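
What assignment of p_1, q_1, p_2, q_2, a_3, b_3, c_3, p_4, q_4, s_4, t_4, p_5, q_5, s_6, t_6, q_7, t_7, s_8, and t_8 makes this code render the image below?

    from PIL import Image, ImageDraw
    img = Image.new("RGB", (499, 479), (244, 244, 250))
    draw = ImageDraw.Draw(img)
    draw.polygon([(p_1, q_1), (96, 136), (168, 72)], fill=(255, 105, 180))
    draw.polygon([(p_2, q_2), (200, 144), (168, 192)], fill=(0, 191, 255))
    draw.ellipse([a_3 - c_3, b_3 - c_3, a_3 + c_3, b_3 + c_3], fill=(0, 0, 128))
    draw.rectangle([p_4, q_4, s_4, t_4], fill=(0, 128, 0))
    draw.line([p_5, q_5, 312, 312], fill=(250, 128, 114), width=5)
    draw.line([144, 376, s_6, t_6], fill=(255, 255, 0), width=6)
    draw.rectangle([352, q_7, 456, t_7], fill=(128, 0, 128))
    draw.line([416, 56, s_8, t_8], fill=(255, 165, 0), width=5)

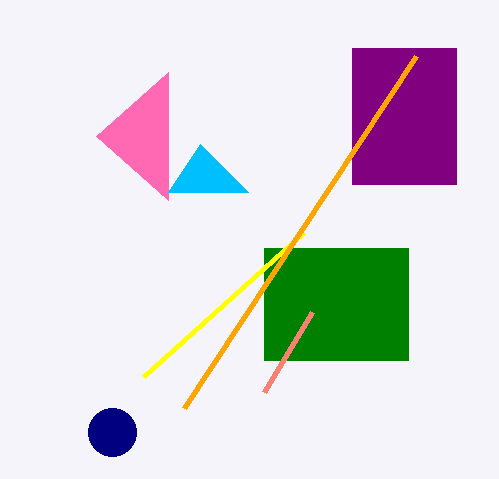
p_1 = 168
q_1 = 200
p_2 = 248
q_2 = 192
a_3 = 112
b_3 = 432
c_3 = 24
p_4 = 264
q_4 = 248
s_4 = 408
t_4 = 360
p_5 = 264
q_5 = 392
s_6 = 304
t_6 = 232
q_7 = 48
t_7 = 184
s_8 = 184
t_8 = 408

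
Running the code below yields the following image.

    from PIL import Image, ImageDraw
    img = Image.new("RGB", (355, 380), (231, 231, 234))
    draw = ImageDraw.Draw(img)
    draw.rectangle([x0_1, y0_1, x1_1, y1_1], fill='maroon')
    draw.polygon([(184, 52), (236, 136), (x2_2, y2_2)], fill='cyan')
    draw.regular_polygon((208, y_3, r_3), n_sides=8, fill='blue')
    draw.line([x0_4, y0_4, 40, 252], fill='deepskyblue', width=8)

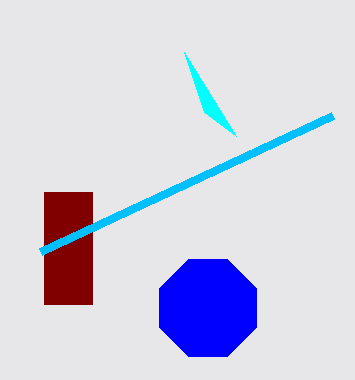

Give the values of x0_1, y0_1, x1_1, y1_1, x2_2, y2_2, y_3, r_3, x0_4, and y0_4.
x0_1 = 44, y0_1 = 192, x1_1 = 92, y1_1 = 304, x2_2 = 204, y2_2 = 112, y_3 = 308, r_3 = 52, x0_4 = 332, y0_4 = 116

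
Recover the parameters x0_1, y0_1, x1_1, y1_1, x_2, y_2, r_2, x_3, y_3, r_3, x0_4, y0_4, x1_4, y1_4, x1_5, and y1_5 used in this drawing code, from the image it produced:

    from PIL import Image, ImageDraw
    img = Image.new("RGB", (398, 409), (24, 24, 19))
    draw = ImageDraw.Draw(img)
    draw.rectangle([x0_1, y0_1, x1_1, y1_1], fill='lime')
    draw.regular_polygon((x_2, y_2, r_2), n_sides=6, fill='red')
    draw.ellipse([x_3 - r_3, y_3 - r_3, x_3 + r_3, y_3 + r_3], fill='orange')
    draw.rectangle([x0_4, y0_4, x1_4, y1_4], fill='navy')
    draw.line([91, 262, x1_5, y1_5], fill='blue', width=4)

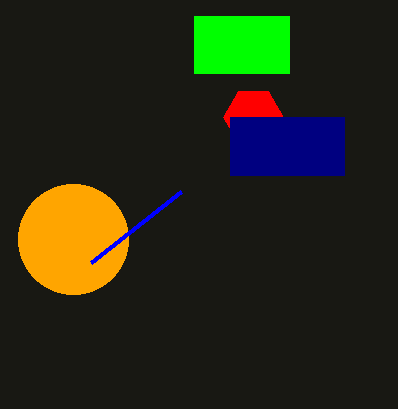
x0_1 = 194, y0_1 = 16, x1_1 = 289, y1_1 = 73, x_2 = 253, y_2 = 117, r_2 = 30, x_3 = 73, y_3 = 239, r_3 = 55, x0_4 = 230, y0_4 = 117, x1_4 = 344, y1_4 = 175, x1_5 = 181, y1_5 = 191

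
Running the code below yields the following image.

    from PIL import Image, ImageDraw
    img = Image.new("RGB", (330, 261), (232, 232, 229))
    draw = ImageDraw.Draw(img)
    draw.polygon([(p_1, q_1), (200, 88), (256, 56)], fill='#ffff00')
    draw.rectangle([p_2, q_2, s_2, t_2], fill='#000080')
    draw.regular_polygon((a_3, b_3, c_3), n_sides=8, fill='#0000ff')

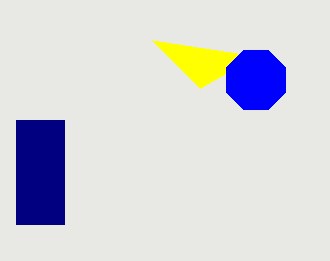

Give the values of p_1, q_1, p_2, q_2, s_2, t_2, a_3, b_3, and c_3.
p_1 = 152, q_1 = 40, p_2 = 16, q_2 = 120, s_2 = 64, t_2 = 224, a_3 = 256, b_3 = 80, c_3 = 32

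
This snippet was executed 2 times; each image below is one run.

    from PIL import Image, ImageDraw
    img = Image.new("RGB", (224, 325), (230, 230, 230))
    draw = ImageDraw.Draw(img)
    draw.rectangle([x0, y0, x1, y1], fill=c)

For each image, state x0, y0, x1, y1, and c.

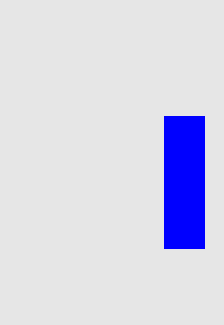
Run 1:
x0 = 164
y0 = 116
x1 = 204
y1 = 248
c = 'blue'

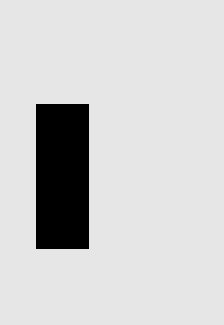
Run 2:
x0 = 36
y0 = 104
x1 = 88
y1 = 248
c = 'black'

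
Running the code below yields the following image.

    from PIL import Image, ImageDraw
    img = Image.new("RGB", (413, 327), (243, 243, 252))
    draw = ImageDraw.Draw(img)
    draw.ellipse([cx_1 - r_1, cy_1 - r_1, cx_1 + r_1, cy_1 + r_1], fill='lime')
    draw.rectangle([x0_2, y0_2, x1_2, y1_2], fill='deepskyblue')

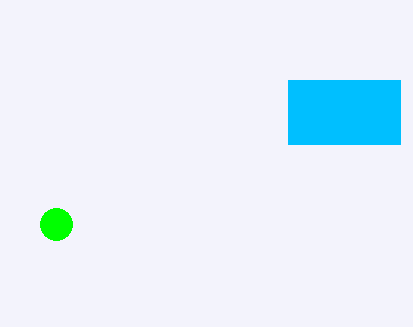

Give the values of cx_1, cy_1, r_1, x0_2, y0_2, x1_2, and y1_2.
cx_1 = 56, cy_1 = 224, r_1 = 16, x0_2 = 288, y0_2 = 80, x1_2 = 400, y1_2 = 144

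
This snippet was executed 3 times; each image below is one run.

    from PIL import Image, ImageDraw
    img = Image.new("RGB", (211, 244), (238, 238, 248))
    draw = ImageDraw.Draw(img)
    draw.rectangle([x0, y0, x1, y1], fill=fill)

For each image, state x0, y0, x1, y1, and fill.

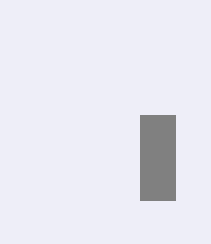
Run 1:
x0 = 140; y0 = 115; x1 = 175; y1 = 200; fill = 'gray'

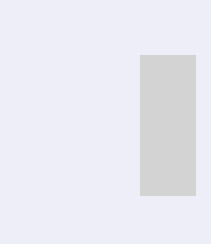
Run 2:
x0 = 140, y0 = 55, x1 = 195, y1 = 195, fill = 'lightgray'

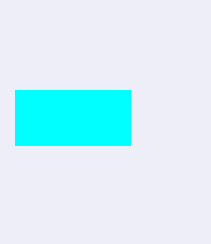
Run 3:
x0 = 15; y0 = 90; x1 = 130; y1 = 145; fill = 'cyan'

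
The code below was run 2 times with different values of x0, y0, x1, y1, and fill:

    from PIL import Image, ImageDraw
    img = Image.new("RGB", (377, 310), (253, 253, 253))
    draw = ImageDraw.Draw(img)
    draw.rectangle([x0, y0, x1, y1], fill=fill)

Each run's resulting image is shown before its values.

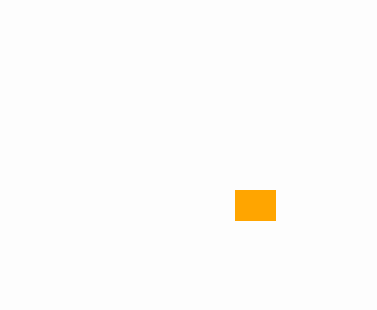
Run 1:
x0 = 235; y0 = 190; x1 = 275; y1 = 220; fill = 'orange'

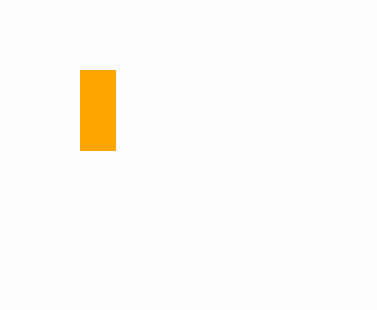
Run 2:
x0 = 80, y0 = 70, x1 = 115, y1 = 150, fill = 'orange'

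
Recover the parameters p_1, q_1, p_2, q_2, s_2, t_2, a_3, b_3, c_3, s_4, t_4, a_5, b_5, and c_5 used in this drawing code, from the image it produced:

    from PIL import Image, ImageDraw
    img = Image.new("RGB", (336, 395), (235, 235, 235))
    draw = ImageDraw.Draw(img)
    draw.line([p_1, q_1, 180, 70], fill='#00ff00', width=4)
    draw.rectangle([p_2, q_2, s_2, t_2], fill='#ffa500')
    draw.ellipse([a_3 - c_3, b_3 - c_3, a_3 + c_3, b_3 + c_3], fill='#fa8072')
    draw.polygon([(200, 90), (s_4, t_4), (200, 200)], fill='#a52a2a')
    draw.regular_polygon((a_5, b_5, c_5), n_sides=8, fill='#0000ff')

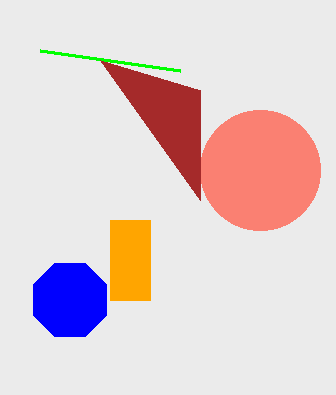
p_1 = 40; q_1 = 50; p_2 = 110; q_2 = 220; s_2 = 150; t_2 = 300; a_3 = 260; b_3 = 170; c_3 = 60; s_4 = 100; t_4 = 60; a_5 = 70; b_5 = 300; c_5 = 40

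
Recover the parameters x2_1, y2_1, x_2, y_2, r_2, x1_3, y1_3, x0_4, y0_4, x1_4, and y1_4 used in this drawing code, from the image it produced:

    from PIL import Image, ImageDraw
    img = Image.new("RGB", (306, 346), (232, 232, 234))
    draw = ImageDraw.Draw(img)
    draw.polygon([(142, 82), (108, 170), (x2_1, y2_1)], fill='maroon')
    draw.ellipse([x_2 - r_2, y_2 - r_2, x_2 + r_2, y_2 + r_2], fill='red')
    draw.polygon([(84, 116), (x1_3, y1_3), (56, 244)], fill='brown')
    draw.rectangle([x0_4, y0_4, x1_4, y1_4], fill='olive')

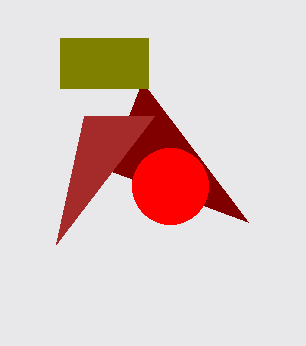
x2_1 = 248, y2_1 = 222, x_2 = 170, y_2 = 186, r_2 = 38, x1_3 = 154, y1_3 = 116, x0_4 = 60, y0_4 = 38, x1_4 = 148, y1_4 = 88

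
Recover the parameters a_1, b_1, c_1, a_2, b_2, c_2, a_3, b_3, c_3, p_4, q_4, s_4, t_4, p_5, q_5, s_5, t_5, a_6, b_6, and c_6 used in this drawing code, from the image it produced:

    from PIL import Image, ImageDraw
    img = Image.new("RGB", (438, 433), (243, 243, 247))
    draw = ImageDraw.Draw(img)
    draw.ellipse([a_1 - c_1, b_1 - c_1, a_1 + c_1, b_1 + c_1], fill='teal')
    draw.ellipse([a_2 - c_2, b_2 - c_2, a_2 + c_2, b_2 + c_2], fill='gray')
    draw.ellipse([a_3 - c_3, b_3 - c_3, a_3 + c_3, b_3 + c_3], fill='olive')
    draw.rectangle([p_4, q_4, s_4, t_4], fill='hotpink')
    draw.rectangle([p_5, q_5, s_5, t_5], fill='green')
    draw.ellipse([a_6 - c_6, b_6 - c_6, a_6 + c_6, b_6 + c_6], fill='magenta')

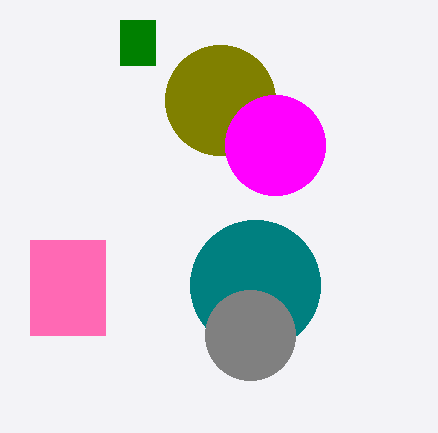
a_1 = 255, b_1 = 285, c_1 = 65, a_2 = 250, b_2 = 335, c_2 = 45, a_3 = 220, b_3 = 100, c_3 = 55, p_4 = 30, q_4 = 240, s_4 = 105, t_4 = 335, p_5 = 120, q_5 = 20, s_5 = 155, t_5 = 65, a_6 = 275, b_6 = 145, c_6 = 50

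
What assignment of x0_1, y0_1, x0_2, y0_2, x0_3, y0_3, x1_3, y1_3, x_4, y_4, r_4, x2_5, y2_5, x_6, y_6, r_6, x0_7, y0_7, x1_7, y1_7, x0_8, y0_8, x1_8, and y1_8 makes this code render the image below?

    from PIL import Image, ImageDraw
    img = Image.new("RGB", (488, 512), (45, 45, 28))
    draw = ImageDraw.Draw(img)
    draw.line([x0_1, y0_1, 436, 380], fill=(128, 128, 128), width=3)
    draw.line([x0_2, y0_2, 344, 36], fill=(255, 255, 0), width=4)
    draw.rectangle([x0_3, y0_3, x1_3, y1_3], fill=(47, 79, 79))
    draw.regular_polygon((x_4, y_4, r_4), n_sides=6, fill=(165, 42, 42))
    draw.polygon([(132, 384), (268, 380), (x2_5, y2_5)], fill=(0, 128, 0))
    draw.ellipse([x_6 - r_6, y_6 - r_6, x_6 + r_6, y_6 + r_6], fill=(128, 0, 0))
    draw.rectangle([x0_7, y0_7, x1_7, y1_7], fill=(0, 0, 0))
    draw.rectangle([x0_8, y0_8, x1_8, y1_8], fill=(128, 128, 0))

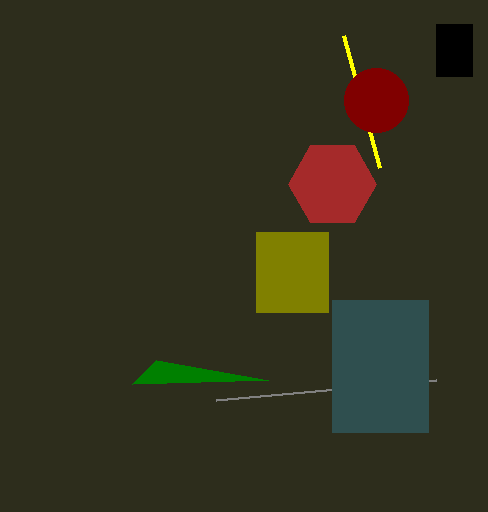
x0_1 = 216
y0_1 = 400
x0_2 = 380
y0_2 = 168
x0_3 = 332
y0_3 = 300
x1_3 = 428
y1_3 = 432
x_4 = 332
y_4 = 184
r_4 = 44
x2_5 = 156
y2_5 = 360
x_6 = 376
y_6 = 100
r_6 = 32
x0_7 = 436
y0_7 = 24
x1_7 = 472
y1_7 = 76
x0_8 = 256
y0_8 = 232
x1_8 = 328
y1_8 = 312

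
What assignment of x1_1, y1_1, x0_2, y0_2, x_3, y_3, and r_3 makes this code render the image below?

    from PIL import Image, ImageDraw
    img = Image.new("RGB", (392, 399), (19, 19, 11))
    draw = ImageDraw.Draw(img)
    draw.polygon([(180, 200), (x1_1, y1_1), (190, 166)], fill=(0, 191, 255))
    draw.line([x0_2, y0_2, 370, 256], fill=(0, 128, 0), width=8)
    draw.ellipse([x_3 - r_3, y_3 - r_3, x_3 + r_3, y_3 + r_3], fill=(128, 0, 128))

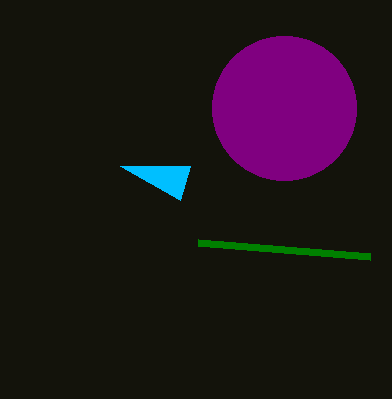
x1_1 = 120, y1_1 = 166, x0_2 = 198, y0_2 = 242, x_3 = 284, y_3 = 108, r_3 = 72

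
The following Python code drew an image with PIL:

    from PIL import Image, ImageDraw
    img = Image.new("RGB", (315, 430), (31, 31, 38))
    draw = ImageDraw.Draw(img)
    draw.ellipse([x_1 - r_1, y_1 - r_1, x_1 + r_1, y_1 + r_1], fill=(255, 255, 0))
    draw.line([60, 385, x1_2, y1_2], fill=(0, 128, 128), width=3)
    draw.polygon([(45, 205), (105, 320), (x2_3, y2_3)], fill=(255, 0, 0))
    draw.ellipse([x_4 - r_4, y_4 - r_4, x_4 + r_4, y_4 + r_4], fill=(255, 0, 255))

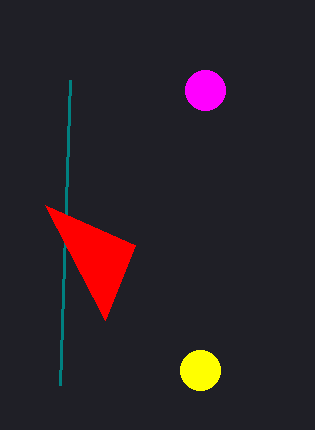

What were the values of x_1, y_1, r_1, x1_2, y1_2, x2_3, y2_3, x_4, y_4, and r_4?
x_1 = 200
y_1 = 370
r_1 = 20
x1_2 = 70
y1_2 = 80
x2_3 = 135
y2_3 = 245
x_4 = 205
y_4 = 90
r_4 = 20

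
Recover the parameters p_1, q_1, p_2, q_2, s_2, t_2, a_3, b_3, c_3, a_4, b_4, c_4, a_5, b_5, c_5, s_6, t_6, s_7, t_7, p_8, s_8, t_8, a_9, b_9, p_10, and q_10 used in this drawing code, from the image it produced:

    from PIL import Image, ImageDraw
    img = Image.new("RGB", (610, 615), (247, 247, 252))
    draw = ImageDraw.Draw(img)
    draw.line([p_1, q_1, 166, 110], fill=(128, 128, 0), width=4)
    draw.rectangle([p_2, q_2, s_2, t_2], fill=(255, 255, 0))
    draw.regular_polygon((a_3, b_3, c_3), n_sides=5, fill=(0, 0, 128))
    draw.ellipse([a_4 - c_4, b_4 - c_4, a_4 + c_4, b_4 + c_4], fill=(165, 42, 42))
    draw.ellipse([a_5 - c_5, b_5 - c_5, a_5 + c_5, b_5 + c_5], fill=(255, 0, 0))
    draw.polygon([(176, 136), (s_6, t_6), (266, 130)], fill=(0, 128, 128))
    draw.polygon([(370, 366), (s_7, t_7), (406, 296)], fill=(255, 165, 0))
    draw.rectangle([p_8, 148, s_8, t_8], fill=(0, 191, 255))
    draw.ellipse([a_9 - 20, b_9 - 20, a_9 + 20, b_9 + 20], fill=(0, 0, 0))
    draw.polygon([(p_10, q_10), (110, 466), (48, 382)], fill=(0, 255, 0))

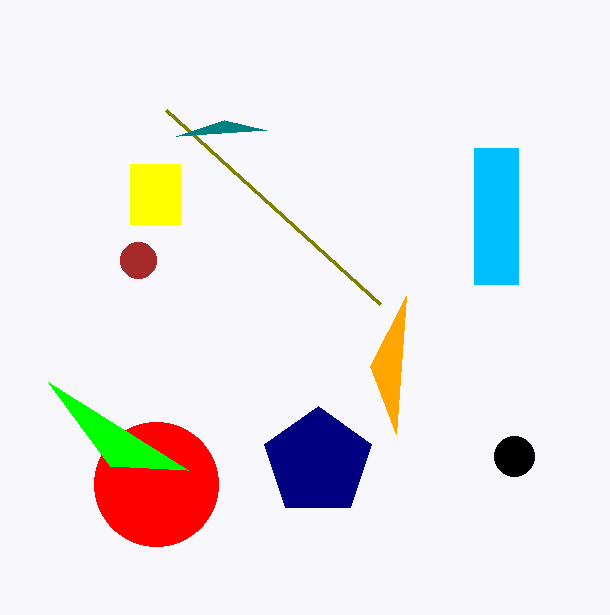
p_1 = 380; q_1 = 304; p_2 = 130; q_2 = 164; s_2 = 180; t_2 = 224; a_3 = 318; b_3 = 462; c_3 = 56; a_4 = 138; b_4 = 260; c_4 = 18; a_5 = 156; b_5 = 484; c_5 = 62; s_6 = 224; t_6 = 120; s_7 = 396; t_7 = 434; p_8 = 474; s_8 = 518; t_8 = 284; a_9 = 514; b_9 = 456; p_10 = 188; q_10 = 470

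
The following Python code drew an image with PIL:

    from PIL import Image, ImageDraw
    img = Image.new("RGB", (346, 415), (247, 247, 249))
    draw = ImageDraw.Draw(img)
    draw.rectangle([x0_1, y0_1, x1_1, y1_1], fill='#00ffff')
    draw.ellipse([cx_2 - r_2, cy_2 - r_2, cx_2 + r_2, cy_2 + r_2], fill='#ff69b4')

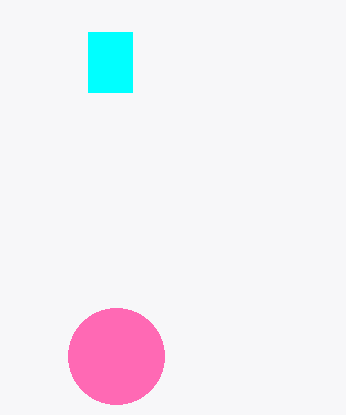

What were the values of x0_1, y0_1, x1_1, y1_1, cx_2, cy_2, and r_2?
x0_1 = 88; y0_1 = 32; x1_1 = 132; y1_1 = 92; cx_2 = 116; cy_2 = 356; r_2 = 48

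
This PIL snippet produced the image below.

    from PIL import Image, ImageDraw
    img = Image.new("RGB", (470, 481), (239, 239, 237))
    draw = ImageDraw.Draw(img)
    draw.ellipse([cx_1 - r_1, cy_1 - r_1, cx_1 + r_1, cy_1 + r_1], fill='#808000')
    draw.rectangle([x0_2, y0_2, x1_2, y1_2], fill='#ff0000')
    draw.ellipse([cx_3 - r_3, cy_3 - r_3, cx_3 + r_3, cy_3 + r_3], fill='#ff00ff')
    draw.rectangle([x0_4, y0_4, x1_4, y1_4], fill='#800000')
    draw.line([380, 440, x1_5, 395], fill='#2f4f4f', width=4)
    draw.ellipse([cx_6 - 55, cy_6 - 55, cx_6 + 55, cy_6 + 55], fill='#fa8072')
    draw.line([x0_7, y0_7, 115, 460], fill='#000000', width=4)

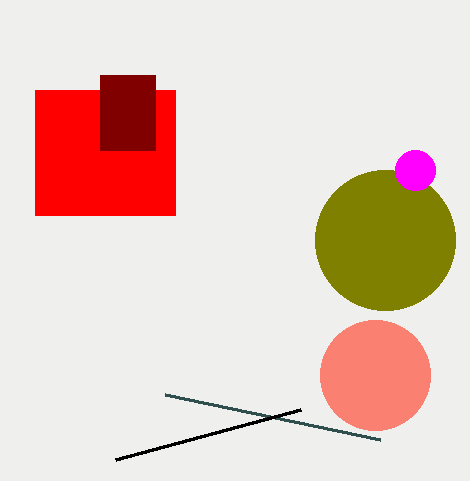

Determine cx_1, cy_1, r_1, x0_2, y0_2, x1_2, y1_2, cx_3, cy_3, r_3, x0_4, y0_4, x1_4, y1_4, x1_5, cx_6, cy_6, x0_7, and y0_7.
cx_1 = 385, cy_1 = 240, r_1 = 70, x0_2 = 35, y0_2 = 90, x1_2 = 175, y1_2 = 215, cx_3 = 415, cy_3 = 170, r_3 = 20, x0_4 = 100, y0_4 = 75, x1_4 = 155, y1_4 = 150, x1_5 = 165, cx_6 = 375, cy_6 = 375, x0_7 = 300, y0_7 = 410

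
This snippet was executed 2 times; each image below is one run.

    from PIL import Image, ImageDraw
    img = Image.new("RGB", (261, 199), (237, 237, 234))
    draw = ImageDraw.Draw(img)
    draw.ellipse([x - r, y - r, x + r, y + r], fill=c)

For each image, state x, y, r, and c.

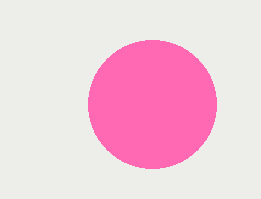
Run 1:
x = 152, y = 104, r = 64, c = 'hotpink'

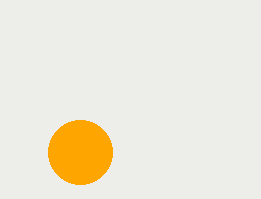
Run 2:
x = 80, y = 152, r = 32, c = 'orange'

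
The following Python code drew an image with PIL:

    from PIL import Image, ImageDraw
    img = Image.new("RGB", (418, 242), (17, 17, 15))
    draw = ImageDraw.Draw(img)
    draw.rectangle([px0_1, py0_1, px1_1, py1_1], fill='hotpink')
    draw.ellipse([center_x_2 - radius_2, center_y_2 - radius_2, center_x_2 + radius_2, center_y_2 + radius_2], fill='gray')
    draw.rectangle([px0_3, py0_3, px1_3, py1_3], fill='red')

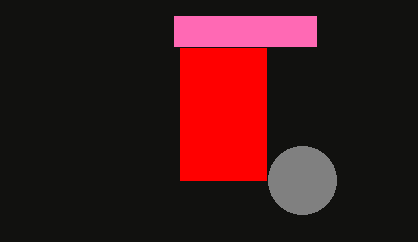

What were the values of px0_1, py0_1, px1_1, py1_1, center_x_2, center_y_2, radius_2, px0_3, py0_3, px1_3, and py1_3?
px0_1 = 174, py0_1 = 16, px1_1 = 316, py1_1 = 46, center_x_2 = 302, center_y_2 = 180, radius_2 = 34, px0_3 = 180, py0_3 = 48, px1_3 = 266, py1_3 = 180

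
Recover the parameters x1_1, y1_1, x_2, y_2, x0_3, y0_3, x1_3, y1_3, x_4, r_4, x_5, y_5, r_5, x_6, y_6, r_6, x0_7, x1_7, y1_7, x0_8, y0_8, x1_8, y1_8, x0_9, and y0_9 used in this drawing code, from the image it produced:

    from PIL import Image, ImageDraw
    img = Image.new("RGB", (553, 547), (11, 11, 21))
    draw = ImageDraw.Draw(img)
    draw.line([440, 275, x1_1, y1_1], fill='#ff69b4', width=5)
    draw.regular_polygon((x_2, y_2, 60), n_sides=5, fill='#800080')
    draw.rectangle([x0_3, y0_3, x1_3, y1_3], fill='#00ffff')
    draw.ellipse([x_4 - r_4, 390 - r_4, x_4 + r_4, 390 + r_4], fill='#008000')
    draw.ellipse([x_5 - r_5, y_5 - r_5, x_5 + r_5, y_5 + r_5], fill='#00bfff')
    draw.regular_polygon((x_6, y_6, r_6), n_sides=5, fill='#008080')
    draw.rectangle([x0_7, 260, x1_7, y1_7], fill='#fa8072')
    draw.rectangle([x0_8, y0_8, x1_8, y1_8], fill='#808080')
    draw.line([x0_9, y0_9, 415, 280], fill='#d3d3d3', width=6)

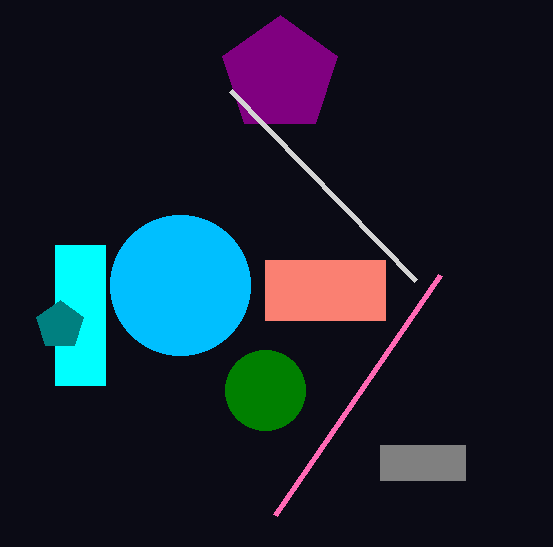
x1_1 = 275
y1_1 = 515
x_2 = 280
y_2 = 75
x0_3 = 55
y0_3 = 245
x1_3 = 105
y1_3 = 385
x_4 = 265
r_4 = 40
x_5 = 180
y_5 = 285
r_5 = 70
x_6 = 60
y_6 = 325
r_6 = 25
x0_7 = 265
x1_7 = 385
y1_7 = 320
x0_8 = 380
y0_8 = 445
x1_8 = 465
y1_8 = 480
x0_9 = 230
y0_9 = 90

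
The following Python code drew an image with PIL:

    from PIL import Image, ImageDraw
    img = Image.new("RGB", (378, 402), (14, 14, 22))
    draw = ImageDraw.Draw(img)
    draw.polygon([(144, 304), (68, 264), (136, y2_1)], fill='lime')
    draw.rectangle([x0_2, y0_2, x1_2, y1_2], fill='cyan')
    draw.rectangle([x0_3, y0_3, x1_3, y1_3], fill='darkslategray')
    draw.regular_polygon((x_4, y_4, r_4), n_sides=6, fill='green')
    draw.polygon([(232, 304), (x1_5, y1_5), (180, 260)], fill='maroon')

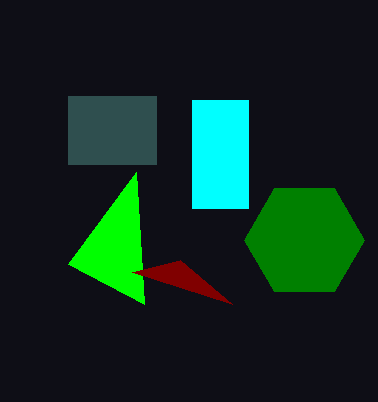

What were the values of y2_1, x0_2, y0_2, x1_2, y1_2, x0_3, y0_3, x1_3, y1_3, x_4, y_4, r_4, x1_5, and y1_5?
y2_1 = 172
x0_2 = 192
y0_2 = 100
x1_2 = 248
y1_2 = 208
x0_3 = 68
y0_3 = 96
x1_3 = 156
y1_3 = 164
x_4 = 304
y_4 = 240
r_4 = 60
x1_5 = 132
y1_5 = 272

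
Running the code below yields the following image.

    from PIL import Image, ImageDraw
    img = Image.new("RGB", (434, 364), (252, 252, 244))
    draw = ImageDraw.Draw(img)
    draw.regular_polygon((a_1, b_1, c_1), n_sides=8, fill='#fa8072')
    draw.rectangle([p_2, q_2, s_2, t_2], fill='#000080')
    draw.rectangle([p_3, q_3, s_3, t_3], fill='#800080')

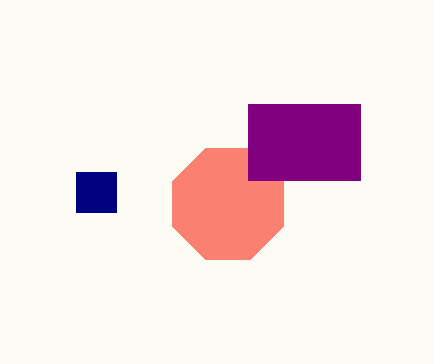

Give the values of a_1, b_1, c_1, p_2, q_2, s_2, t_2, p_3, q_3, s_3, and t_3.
a_1 = 228
b_1 = 204
c_1 = 60
p_2 = 76
q_2 = 172
s_2 = 116
t_2 = 212
p_3 = 248
q_3 = 104
s_3 = 360
t_3 = 180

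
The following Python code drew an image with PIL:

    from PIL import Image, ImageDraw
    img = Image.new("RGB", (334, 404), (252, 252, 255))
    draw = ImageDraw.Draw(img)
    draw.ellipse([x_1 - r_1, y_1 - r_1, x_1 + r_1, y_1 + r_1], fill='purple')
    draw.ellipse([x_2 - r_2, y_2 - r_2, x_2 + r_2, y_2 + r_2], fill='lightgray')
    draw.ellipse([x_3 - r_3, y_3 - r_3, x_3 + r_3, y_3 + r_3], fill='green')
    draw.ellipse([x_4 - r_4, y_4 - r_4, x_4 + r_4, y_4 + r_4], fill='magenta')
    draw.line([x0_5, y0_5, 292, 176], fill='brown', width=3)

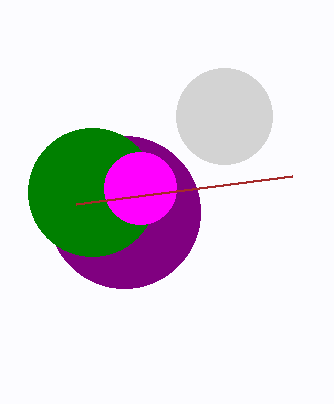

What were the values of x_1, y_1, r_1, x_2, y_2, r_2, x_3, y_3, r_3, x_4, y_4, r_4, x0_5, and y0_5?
x_1 = 124, y_1 = 212, r_1 = 76, x_2 = 224, y_2 = 116, r_2 = 48, x_3 = 92, y_3 = 192, r_3 = 64, x_4 = 140, y_4 = 188, r_4 = 36, x0_5 = 76, y0_5 = 204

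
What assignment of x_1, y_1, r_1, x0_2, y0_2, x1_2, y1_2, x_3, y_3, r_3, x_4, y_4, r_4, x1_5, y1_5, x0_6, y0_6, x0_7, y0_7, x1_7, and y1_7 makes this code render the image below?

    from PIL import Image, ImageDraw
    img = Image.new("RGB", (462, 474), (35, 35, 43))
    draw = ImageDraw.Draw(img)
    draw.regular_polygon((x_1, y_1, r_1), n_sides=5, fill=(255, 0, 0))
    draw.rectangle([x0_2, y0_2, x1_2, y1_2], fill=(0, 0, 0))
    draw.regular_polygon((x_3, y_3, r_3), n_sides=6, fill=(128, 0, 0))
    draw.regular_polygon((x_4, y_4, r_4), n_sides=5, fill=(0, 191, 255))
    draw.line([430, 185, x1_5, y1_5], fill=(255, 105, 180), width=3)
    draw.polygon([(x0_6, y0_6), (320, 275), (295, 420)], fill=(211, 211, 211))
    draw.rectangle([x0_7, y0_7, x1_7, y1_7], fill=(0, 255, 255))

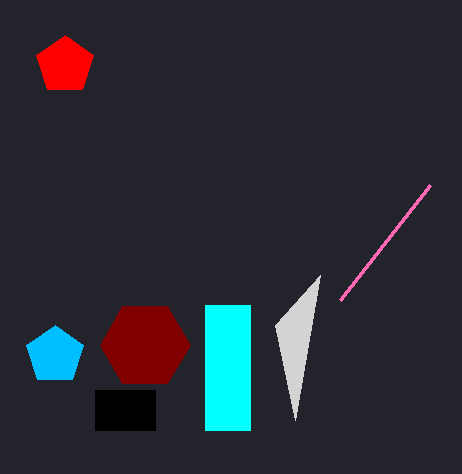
x_1 = 65; y_1 = 65; r_1 = 30; x0_2 = 95; y0_2 = 390; x1_2 = 155; y1_2 = 430; x_3 = 145; y_3 = 345; r_3 = 45; x_4 = 55; y_4 = 355; r_4 = 30; x1_5 = 340; y1_5 = 300; x0_6 = 275; y0_6 = 325; x0_7 = 205; y0_7 = 305; x1_7 = 250; y1_7 = 430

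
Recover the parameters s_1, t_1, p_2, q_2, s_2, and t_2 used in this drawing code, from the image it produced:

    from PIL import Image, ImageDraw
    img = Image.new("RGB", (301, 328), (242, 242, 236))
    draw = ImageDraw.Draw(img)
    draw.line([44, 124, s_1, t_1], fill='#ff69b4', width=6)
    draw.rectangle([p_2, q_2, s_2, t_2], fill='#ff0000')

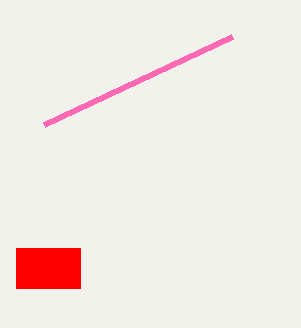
s_1 = 232, t_1 = 36, p_2 = 16, q_2 = 248, s_2 = 80, t_2 = 288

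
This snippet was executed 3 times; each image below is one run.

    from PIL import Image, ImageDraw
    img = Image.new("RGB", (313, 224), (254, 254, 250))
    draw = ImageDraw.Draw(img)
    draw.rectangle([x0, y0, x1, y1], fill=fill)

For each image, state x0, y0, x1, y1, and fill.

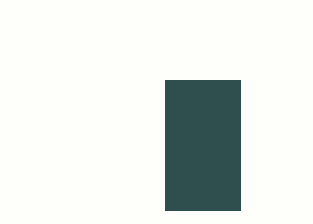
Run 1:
x0 = 165, y0 = 80, x1 = 240, y1 = 210, fill = 'darkslategray'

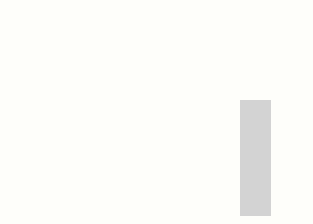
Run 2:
x0 = 240, y0 = 100, x1 = 270, y1 = 215, fill = 'lightgray'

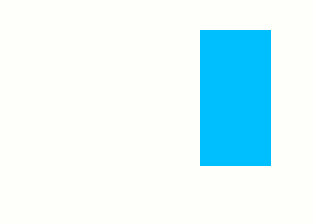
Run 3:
x0 = 200, y0 = 30, x1 = 270, y1 = 165, fill = 'deepskyblue'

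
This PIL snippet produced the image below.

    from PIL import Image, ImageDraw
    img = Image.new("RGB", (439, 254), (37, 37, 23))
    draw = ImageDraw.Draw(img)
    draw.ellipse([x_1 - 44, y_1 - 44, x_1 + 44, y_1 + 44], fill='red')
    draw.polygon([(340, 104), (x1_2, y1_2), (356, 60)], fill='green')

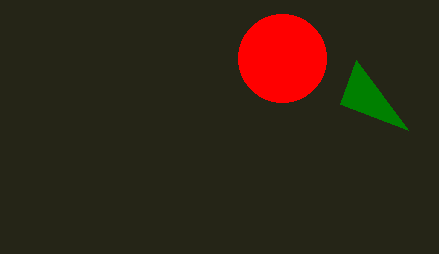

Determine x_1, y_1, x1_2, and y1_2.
x_1 = 282, y_1 = 58, x1_2 = 408, y1_2 = 130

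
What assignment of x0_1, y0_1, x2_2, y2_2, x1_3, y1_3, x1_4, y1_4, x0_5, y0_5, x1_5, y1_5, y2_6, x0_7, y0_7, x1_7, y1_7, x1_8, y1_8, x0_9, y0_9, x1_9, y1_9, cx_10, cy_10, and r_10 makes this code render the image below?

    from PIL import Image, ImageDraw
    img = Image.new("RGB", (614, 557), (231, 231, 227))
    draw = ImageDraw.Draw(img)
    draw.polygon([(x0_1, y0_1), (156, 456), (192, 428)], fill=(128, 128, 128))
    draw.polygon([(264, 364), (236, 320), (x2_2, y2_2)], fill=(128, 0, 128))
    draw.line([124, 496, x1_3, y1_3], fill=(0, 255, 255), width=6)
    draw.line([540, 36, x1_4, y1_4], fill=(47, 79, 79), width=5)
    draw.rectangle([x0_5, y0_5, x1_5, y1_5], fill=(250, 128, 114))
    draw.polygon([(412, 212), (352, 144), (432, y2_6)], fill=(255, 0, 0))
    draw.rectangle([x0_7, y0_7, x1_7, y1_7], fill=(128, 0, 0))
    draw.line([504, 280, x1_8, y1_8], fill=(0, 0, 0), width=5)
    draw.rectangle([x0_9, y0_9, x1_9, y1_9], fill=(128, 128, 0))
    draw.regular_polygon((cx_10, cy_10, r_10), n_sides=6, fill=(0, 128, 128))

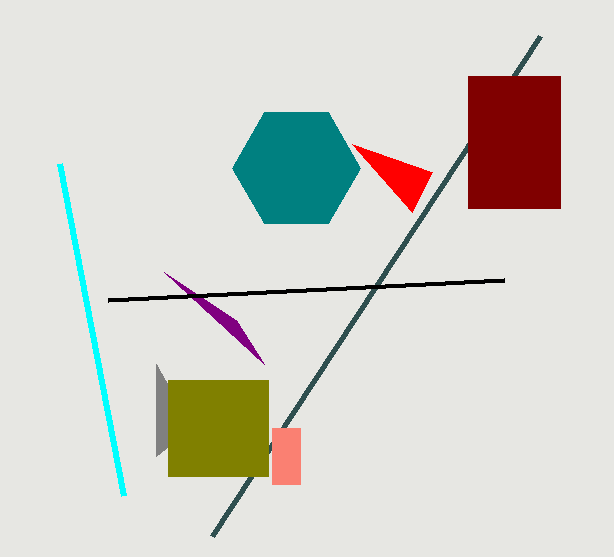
x0_1 = 156
y0_1 = 364
x2_2 = 164
y2_2 = 272
x1_3 = 60
y1_3 = 164
x1_4 = 212
y1_4 = 536
x0_5 = 272
y0_5 = 428
x1_5 = 300
y1_5 = 484
y2_6 = 172
x0_7 = 468
y0_7 = 76
x1_7 = 560
y1_7 = 208
x1_8 = 108
y1_8 = 300
x0_9 = 168
y0_9 = 380
x1_9 = 268
y1_9 = 476
cx_10 = 296
cy_10 = 168
r_10 = 64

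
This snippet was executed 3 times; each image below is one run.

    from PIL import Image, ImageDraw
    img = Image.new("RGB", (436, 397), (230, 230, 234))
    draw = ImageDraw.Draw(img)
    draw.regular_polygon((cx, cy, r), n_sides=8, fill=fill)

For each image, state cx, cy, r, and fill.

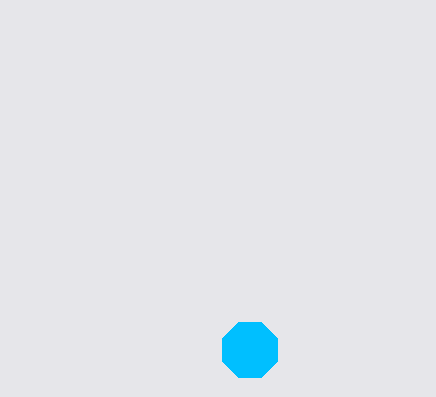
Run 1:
cx = 250
cy = 350
r = 30
fill = 'deepskyblue'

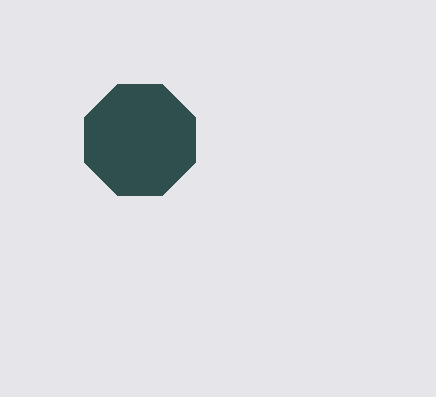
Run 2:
cx = 140
cy = 140
r = 60
fill = 'darkslategray'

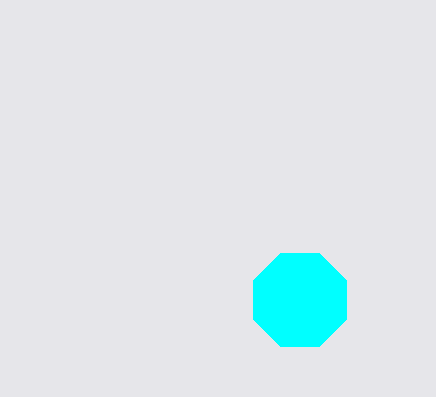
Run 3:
cx = 300; cy = 300; r = 50; fill = 'cyan'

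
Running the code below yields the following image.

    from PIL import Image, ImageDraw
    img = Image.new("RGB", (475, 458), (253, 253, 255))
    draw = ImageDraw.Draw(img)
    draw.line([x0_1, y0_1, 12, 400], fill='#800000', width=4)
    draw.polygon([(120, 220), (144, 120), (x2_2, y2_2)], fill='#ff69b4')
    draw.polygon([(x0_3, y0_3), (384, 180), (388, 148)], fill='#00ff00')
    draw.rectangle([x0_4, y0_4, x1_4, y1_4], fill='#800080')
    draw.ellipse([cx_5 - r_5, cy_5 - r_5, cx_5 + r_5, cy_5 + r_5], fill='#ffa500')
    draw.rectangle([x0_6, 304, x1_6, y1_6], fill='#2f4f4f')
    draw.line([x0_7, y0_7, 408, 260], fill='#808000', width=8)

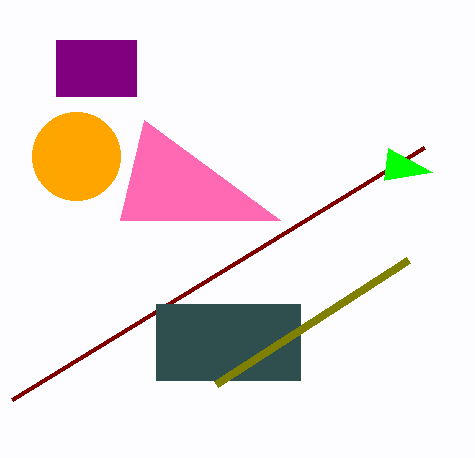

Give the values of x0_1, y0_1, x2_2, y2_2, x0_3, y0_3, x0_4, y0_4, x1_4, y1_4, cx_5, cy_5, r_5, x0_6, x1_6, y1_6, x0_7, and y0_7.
x0_1 = 424; y0_1 = 148; x2_2 = 280; y2_2 = 220; x0_3 = 432; y0_3 = 172; x0_4 = 56; y0_4 = 40; x1_4 = 136; y1_4 = 96; cx_5 = 76; cy_5 = 156; r_5 = 44; x0_6 = 156; x1_6 = 300; y1_6 = 380; x0_7 = 216; y0_7 = 384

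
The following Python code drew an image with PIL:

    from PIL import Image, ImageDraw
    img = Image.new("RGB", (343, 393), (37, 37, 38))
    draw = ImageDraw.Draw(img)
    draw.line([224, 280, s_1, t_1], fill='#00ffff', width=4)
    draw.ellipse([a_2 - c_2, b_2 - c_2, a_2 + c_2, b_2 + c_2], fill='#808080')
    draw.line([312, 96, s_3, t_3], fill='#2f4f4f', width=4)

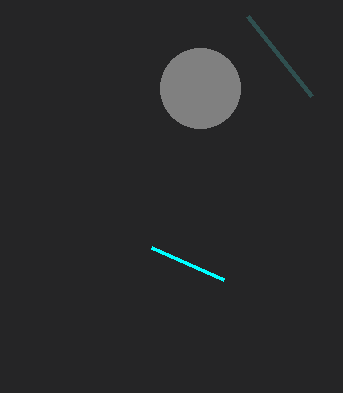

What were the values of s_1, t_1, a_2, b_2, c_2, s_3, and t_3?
s_1 = 152; t_1 = 248; a_2 = 200; b_2 = 88; c_2 = 40; s_3 = 248; t_3 = 16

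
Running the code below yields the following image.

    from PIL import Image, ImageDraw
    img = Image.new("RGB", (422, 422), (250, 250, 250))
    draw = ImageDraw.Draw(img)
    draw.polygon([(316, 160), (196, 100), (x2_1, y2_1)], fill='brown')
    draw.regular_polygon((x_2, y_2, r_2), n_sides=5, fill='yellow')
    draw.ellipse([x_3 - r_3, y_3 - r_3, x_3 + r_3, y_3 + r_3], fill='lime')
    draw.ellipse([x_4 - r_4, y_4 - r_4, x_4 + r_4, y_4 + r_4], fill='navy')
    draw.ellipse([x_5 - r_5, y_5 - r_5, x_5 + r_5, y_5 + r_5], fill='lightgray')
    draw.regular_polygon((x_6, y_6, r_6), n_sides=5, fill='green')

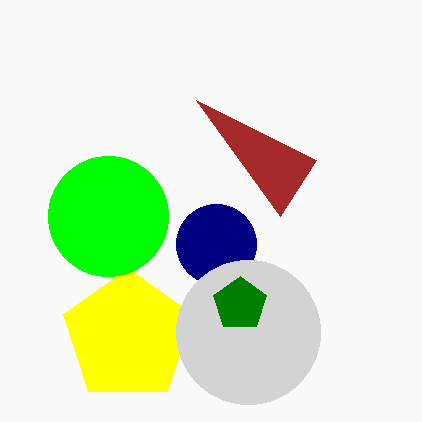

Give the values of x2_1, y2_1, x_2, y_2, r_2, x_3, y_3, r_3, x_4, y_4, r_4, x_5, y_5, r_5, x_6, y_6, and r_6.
x2_1 = 280, y2_1 = 216, x_2 = 128, y_2 = 336, r_2 = 68, x_3 = 108, y_3 = 216, r_3 = 60, x_4 = 216, y_4 = 244, r_4 = 40, x_5 = 248, y_5 = 332, r_5 = 72, x_6 = 240, y_6 = 304, r_6 = 28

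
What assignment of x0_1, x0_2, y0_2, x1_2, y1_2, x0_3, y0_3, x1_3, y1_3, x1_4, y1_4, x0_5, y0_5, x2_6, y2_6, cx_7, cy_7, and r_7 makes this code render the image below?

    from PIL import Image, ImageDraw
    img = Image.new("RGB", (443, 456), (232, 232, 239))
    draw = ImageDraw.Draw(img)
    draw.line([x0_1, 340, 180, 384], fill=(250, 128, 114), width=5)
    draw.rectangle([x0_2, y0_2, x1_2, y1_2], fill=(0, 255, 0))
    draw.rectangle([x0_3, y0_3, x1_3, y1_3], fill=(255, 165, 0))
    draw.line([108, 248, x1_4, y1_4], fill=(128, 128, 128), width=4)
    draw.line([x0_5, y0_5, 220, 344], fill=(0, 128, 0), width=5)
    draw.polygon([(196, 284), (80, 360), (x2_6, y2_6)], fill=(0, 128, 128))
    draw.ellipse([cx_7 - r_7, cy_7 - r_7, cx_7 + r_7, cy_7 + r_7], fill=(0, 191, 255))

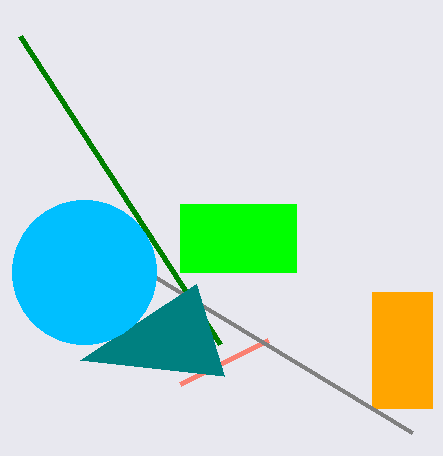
x0_1 = 268
x0_2 = 180
y0_2 = 204
x1_2 = 296
y1_2 = 272
x0_3 = 372
y0_3 = 292
x1_3 = 432
y1_3 = 408
x1_4 = 412
y1_4 = 432
x0_5 = 20
y0_5 = 36
x2_6 = 224
y2_6 = 376
cx_7 = 84
cy_7 = 272
r_7 = 72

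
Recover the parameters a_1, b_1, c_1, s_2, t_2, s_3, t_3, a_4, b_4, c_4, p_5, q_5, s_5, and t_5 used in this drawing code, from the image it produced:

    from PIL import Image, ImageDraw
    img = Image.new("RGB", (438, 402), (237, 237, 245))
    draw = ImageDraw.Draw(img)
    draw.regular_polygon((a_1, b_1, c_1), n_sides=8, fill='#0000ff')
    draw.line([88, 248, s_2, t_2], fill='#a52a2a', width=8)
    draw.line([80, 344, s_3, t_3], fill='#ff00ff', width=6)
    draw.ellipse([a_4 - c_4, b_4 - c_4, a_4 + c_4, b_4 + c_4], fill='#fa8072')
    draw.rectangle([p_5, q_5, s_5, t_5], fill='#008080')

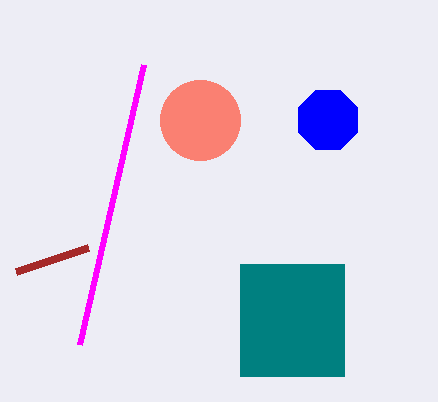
a_1 = 328; b_1 = 120; c_1 = 32; s_2 = 16; t_2 = 272; s_3 = 144; t_3 = 64; a_4 = 200; b_4 = 120; c_4 = 40; p_5 = 240; q_5 = 264; s_5 = 344; t_5 = 376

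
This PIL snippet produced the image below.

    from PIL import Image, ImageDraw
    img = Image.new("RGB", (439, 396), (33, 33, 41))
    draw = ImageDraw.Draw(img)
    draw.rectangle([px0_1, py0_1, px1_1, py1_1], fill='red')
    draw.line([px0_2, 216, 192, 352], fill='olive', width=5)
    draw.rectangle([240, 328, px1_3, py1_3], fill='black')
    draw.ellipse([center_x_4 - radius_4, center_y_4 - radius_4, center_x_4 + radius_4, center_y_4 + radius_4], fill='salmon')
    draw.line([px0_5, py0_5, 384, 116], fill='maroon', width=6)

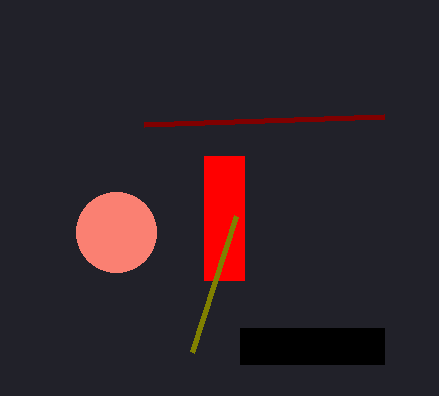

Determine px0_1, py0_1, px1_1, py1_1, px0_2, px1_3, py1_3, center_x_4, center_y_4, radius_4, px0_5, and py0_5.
px0_1 = 204, py0_1 = 156, px1_1 = 244, py1_1 = 280, px0_2 = 236, px1_3 = 384, py1_3 = 364, center_x_4 = 116, center_y_4 = 232, radius_4 = 40, px0_5 = 144, py0_5 = 124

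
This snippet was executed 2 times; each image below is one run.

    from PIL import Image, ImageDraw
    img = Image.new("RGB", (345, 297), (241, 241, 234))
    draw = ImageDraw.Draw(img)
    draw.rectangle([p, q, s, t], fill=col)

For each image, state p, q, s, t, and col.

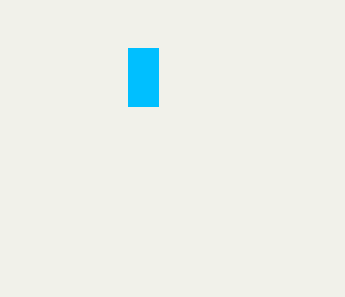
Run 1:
p = 128
q = 48
s = 158
t = 106
col = 'deepskyblue'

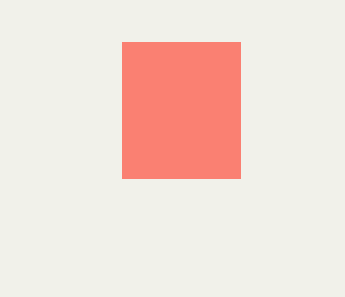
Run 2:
p = 122
q = 42
s = 240
t = 178
col = 'salmon'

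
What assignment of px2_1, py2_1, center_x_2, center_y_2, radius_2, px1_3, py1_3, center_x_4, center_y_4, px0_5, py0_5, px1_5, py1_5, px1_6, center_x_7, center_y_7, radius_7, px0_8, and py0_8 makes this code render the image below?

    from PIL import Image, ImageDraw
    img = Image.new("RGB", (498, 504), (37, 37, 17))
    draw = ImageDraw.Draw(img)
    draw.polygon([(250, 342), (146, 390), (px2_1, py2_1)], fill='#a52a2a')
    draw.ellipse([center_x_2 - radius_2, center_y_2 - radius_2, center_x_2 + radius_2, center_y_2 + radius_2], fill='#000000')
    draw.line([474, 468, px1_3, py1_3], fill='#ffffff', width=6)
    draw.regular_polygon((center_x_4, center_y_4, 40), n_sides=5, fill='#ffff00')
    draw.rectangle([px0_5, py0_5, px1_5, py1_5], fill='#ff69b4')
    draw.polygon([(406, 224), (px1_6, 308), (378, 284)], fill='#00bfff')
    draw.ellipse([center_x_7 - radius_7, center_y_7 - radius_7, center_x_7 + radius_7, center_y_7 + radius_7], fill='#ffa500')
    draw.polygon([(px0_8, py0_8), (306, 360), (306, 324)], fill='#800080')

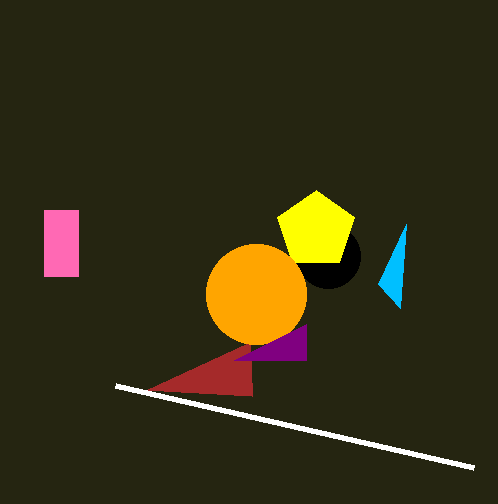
px2_1 = 252; py2_1 = 396; center_x_2 = 328; center_y_2 = 256; radius_2 = 32; px1_3 = 116; py1_3 = 386; center_x_4 = 316; center_y_4 = 230; px0_5 = 44; py0_5 = 210; px1_5 = 78; py1_5 = 276; px1_6 = 400; center_x_7 = 256; center_y_7 = 294; radius_7 = 50; px0_8 = 234; py0_8 = 360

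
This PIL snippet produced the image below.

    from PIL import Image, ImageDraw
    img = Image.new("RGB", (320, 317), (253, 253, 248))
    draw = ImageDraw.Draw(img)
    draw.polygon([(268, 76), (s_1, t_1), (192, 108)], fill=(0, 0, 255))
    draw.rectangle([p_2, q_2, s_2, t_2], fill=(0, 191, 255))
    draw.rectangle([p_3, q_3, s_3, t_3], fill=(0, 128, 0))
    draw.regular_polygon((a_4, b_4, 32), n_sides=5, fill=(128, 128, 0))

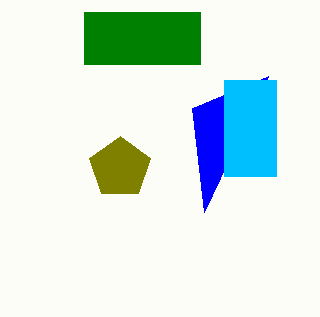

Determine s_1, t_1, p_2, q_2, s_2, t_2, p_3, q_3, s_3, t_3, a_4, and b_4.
s_1 = 204; t_1 = 212; p_2 = 224; q_2 = 80; s_2 = 276; t_2 = 176; p_3 = 84; q_3 = 12; s_3 = 200; t_3 = 64; a_4 = 120; b_4 = 168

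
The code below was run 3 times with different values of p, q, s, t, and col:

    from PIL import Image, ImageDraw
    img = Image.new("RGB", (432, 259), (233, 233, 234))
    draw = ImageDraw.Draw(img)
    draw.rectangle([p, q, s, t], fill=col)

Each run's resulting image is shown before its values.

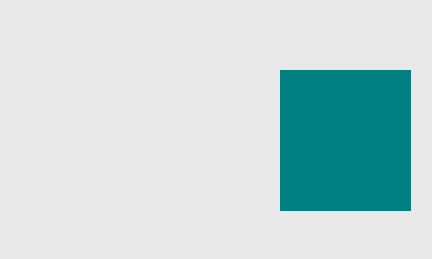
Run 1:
p = 280, q = 70, s = 410, t = 210, col = 'teal'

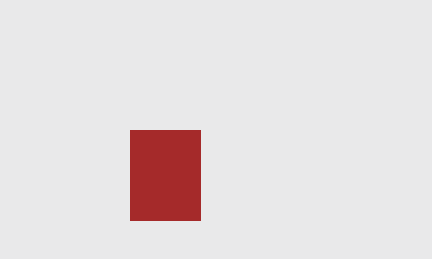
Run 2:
p = 130; q = 130; s = 200; t = 220; col = 'brown'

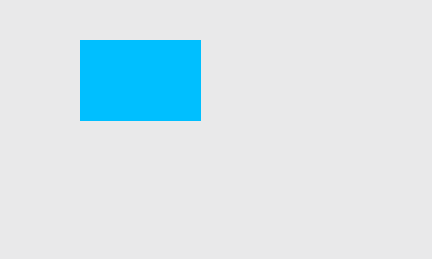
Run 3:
p = 80
q = 40
s = 200
t = 120
col = 'deepskyblue'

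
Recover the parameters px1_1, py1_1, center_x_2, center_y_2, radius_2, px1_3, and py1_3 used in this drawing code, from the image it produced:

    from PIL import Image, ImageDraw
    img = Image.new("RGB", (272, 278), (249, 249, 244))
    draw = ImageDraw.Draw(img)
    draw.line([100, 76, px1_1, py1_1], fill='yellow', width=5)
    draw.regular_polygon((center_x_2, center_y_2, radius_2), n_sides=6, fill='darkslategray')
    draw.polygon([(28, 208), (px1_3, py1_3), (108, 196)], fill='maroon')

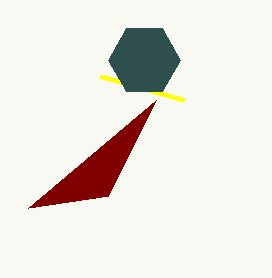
px1_1 = 184
py1_1 = 100
center_x_2 = 144
center_y_2 = 60
radius_2 = 36
px1_3 = 156
py1_3 = 100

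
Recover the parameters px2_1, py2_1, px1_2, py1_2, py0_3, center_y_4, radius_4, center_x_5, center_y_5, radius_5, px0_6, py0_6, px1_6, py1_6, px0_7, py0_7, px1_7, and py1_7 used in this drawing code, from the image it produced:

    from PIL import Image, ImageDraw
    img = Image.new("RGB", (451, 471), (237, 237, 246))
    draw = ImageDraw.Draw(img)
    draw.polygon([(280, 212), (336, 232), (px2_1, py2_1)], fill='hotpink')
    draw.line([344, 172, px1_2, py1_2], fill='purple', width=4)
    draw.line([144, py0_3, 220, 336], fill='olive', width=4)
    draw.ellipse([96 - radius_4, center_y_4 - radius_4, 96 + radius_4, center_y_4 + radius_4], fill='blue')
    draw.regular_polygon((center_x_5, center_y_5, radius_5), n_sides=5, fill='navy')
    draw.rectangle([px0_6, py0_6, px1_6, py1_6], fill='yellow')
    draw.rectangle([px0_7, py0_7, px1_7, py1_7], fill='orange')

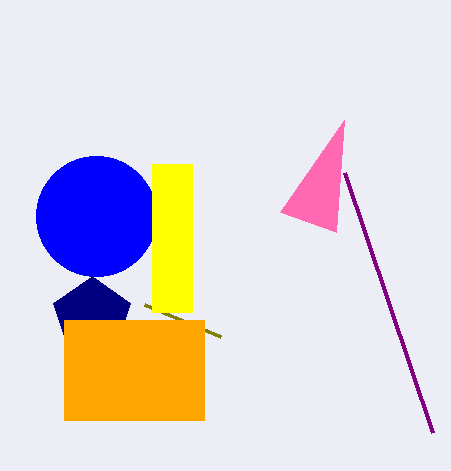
px2_1 = 344
py2_1 = 120
px1_2 = 432
py1_2 = 432
py0_3 = 304
center_y_4 = 216
radius_4 = 60
center_x_5 = 92
center_y_5 = 316
radius_5 = 40
px0_6 = 152
py0_6 = 164
px1_6 = 192
py1_6 = 312
px0_7 = 64
py0_7 = 320
px1_7 = 204
py1_7 = 420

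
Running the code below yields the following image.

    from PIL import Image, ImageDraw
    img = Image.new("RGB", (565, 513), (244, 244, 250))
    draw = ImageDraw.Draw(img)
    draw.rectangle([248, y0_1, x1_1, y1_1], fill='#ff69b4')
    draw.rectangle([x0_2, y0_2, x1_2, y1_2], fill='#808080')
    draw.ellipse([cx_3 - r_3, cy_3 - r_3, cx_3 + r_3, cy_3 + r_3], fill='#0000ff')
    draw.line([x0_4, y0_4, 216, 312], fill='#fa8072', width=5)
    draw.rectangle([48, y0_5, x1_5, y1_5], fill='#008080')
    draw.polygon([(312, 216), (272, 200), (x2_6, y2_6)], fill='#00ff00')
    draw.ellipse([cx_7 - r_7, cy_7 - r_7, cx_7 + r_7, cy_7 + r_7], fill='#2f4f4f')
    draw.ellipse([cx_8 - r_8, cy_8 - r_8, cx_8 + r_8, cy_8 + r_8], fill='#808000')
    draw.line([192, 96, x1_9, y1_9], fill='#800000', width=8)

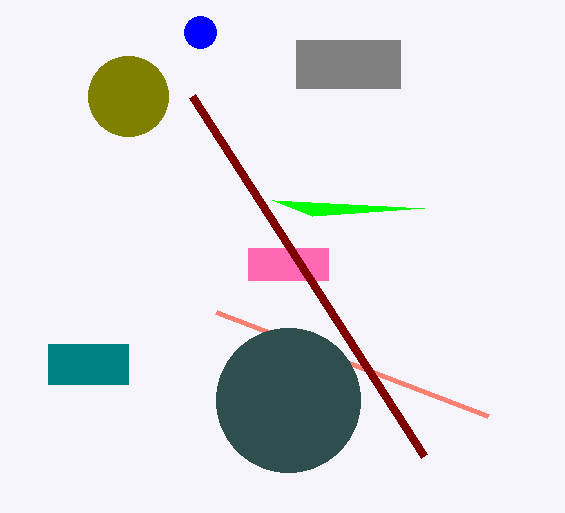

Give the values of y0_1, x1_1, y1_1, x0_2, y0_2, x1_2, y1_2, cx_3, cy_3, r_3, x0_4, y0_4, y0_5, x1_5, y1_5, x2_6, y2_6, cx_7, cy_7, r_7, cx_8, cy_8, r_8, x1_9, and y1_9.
y0_1 = 248, x1_1 = 328, y1_1 = 280, x0_2 = 296, y0_2 = 40, x1_2 = 400, y1_2 = 88, cx_3 = 200, cy_3 = 32, r_3 = 16, x0_4 = 488, y0_4 = 416, y0_5 = 344, x1_5 = 128, y1_5 = 384, x2_6 = 424, y2_6 = 208, cx_7 = 288, cy_7 = 400, r_7 = 72, cx_8 = 128, cy_8 = 96, r_8 = 40, x1_9 = 424, y1_9 = 456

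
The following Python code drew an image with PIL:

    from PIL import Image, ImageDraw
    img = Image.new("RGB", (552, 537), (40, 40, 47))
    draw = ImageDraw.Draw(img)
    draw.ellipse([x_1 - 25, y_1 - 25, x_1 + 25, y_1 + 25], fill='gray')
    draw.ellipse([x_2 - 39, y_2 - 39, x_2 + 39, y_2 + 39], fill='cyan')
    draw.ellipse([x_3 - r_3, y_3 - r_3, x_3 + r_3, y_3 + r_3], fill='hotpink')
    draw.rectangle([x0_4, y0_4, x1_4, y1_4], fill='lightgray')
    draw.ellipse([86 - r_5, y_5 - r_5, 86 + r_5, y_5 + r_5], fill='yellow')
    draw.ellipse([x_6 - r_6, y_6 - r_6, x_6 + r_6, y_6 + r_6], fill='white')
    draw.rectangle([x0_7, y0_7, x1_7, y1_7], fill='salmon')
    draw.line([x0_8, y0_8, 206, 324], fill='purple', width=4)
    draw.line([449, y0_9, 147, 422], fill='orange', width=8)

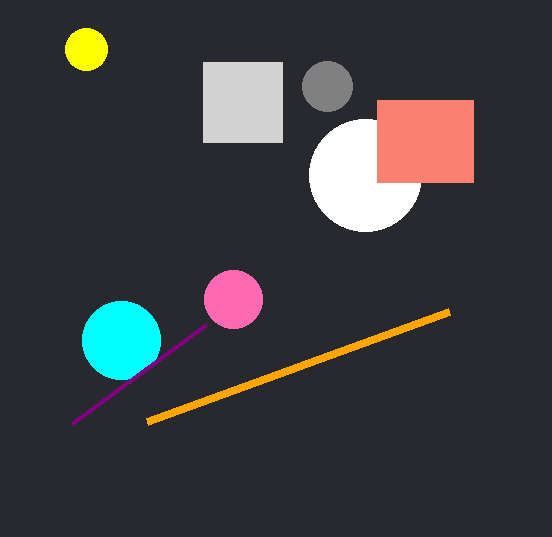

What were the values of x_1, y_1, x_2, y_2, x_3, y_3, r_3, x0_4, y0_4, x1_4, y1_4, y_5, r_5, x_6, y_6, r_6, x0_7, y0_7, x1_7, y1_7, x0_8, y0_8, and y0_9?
x_1 = 327, y_1 = 86, x_2 = 121, y_2 = 340, x_3 = 233, y_3 = 299, r_3 = 29, x0_4 = 203, y0_4 = 62, x1_4 = 282, y1_4 = 142, y_5 = 49, r_5 = 21, x_6 = 365, y_6 = 175, r_6 = 56, x0_7 = 377, y0_7 = 100, x1_7 = 473, y1_7 = 182, x0_8 = 72, y0_8 = 423, y0_9 = 312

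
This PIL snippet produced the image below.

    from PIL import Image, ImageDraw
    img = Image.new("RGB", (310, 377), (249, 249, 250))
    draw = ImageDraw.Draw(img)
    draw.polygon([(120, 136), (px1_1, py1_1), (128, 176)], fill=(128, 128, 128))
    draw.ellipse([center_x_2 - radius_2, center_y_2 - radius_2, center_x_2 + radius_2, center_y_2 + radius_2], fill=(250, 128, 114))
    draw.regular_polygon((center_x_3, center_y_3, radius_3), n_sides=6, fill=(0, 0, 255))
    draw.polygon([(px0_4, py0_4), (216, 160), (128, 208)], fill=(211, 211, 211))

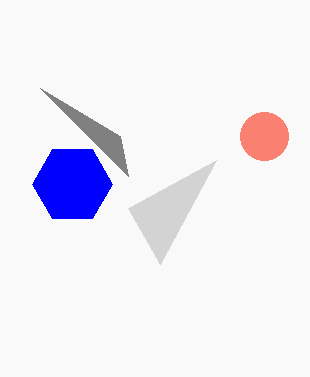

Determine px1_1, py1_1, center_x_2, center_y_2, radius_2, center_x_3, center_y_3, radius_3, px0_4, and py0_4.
px1_1 = 40; py1_1 = 88; center_x_2 = 264; center_y_2 = 136; radius_2 = 24; center_x_3 = 72; center_y_3 = 184; radius_3 = 40; px0_4 = 160; py0_4 = 264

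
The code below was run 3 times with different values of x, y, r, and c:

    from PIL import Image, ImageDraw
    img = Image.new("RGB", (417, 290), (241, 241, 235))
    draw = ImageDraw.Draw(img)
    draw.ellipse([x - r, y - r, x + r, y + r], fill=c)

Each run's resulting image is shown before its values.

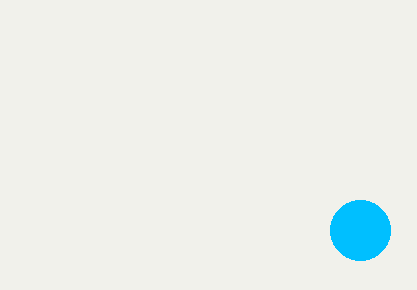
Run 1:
x = 360; y = 230; r = 30; c = 'deepskyblue'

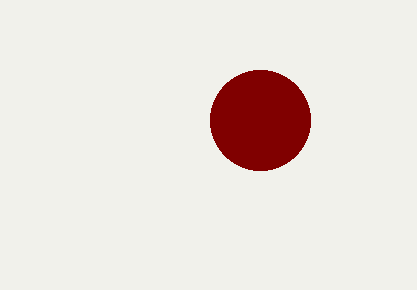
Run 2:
x = 260, y = 120, r = 50, c = 'maroon'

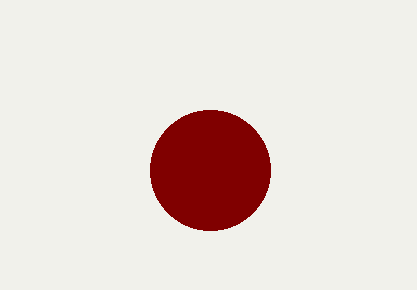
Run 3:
x = 210, y = 170, r = 60, c = 'maroon'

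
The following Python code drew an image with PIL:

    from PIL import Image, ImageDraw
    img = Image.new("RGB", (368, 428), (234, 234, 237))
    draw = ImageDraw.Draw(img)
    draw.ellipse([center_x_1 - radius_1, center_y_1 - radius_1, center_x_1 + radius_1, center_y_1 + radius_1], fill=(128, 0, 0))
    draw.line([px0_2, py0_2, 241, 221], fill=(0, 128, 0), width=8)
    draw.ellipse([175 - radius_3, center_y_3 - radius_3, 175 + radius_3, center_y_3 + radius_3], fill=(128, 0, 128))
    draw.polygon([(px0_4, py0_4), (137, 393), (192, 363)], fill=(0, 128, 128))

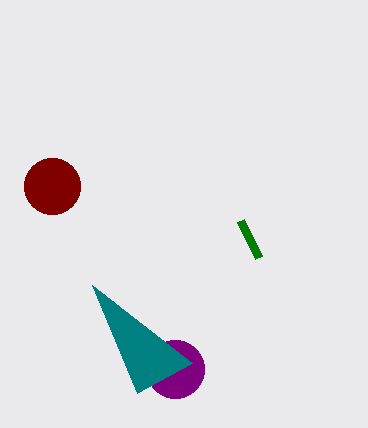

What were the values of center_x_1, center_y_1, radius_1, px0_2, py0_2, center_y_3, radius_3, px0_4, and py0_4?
center_x_1 = 52
center_y_1 = 186
radius_1 = 28
px0_2 = 259
py0_2 = 258
center_y_3 = 369
radius_3 = 29
px0_4 = 92
py0_4 = 285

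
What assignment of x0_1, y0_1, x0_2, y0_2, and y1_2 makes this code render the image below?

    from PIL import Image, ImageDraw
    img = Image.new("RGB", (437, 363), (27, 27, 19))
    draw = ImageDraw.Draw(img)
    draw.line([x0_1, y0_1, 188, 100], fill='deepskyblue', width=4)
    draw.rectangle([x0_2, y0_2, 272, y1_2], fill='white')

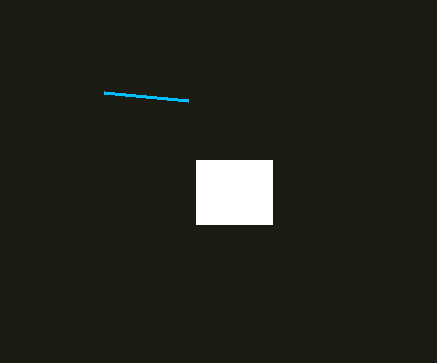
x0_1 = 104; y0_1 = 92; x0_2 = 196; y0_2 = 160; y1_2 = 224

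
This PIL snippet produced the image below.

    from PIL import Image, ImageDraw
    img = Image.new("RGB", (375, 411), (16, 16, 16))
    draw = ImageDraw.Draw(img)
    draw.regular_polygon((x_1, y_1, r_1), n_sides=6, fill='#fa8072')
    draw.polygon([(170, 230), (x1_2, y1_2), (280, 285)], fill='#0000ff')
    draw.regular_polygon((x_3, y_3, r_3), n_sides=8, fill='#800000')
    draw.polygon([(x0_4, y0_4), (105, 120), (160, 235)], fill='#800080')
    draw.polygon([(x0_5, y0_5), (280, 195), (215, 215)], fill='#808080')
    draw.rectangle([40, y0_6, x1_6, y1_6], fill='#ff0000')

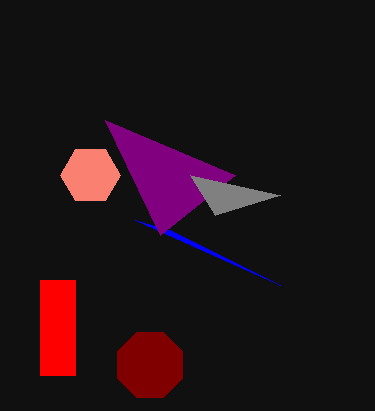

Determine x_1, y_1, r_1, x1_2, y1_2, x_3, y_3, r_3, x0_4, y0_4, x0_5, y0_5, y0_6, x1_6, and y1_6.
x_1 = 90; y_1 = 175; r_1 = 30; x1_2 = 135; y1_2 = 220; x_3 = 150; y_3 = 365; r_3 = 35; x0_4 = 235; y0_4 = 175; x0_5 = 190; y0_5 = 175; y0_6 = 280; x1_6 = 75; y1_6 = 375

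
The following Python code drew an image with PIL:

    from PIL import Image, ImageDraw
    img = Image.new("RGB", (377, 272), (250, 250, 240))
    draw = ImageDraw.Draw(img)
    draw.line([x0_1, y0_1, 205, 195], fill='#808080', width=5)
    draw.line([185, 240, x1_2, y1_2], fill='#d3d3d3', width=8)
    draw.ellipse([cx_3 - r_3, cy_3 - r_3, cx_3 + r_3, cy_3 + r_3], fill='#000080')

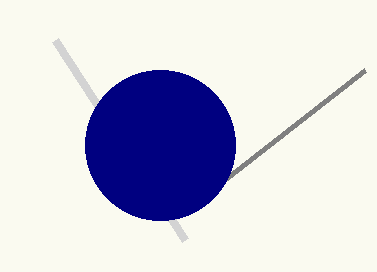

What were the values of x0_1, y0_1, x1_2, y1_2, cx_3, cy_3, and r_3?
x0_1 = 365
y0_1 = 70
x1_2 = 55
y1_2 = 40
cx_3 = 160
cy_3 = 145
r_3 = 75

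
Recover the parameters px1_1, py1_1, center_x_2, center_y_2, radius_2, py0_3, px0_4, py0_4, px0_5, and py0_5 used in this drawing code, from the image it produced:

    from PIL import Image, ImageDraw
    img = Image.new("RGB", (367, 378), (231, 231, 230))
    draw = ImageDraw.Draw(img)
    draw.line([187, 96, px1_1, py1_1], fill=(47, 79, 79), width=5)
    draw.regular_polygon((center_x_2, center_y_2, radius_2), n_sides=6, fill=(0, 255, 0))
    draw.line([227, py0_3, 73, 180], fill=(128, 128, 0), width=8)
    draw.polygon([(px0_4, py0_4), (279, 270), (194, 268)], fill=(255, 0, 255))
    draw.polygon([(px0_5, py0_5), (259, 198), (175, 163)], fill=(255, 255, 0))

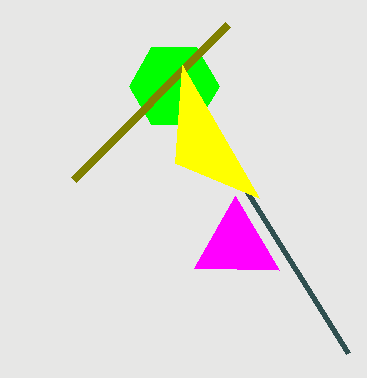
px1_1 = 348; py1_1 = 353; center_x_2 = 174; center_y_2 = 86; radius_2 = 45; py0_3 = 25; px0_4 = 235; py0_4 = 196; px0_5 = 182; py0_5 = 65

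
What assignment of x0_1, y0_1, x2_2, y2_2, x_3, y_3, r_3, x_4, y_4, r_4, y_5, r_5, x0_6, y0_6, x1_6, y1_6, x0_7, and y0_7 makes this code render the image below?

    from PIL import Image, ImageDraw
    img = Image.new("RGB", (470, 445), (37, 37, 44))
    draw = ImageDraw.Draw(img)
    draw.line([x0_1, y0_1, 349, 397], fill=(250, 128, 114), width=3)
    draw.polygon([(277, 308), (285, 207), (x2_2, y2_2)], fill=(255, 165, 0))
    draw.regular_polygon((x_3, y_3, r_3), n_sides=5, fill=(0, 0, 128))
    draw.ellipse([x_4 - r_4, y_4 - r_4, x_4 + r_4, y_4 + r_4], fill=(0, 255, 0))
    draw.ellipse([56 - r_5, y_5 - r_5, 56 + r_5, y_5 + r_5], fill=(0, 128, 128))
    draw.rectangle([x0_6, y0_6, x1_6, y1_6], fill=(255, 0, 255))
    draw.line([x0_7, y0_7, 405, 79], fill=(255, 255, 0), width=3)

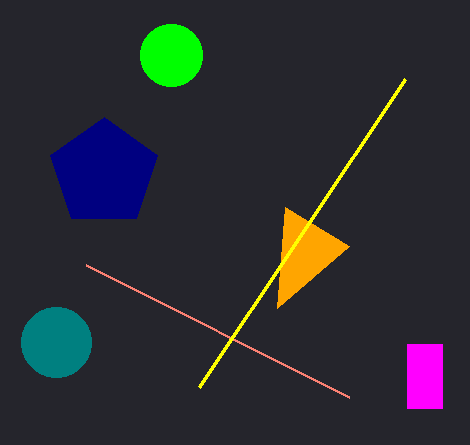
x0_1 = 86; y0_1 = 265; x2_2 = 349; y2_2 = 246; x_3 = 104; y_3 = 173; r_3 = 56; x_4 = 171; y_4 = 55; r_4 = 31; y_5 = 342; r_5 = 35; x0_6 = 407; y0_6 = 344; x1_6 = 442; y1_6 = 408; x0_7 = 199; y0_7 = 387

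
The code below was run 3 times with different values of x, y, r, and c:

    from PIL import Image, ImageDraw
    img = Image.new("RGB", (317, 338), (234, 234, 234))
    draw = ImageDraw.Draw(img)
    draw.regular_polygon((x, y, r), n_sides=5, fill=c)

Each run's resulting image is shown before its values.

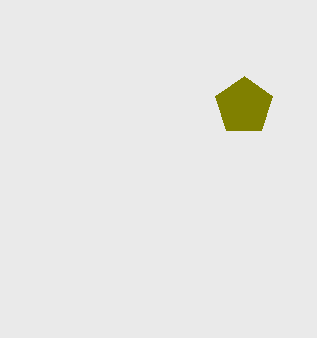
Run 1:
x = 244
y = 106
r = 30
c = 'olive'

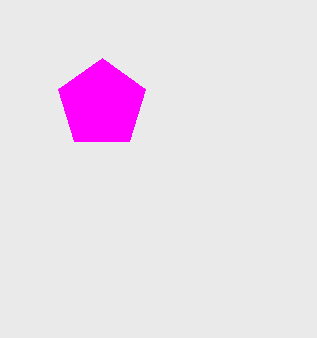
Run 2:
x = 102, y = 104, r = 46, c = 'magenta'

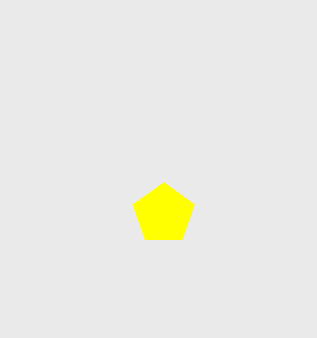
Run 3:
x = 164, y = 214, r = 32, c = 'yellow'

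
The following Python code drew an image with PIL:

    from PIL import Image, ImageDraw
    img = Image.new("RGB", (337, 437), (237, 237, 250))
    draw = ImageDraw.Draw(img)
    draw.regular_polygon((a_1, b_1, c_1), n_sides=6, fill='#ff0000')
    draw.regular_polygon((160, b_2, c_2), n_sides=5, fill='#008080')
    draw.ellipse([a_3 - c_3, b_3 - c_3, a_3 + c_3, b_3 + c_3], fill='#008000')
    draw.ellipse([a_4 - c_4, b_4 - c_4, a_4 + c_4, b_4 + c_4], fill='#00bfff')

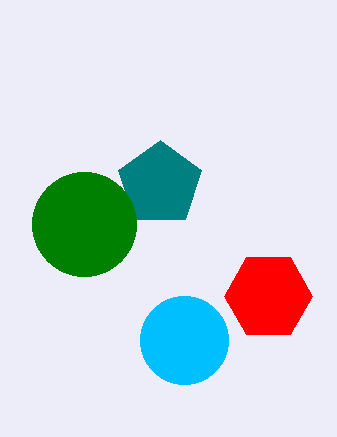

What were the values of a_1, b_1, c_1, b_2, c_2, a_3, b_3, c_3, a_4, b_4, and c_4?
a_1 = 268, b_1 = 296, c_1 = 44, b_2 = 184, c_2 = 44, a_3 = 84, b_3 = 224, c_3 = 52, a_4 = 184, b_4 = 340, c_4 = 44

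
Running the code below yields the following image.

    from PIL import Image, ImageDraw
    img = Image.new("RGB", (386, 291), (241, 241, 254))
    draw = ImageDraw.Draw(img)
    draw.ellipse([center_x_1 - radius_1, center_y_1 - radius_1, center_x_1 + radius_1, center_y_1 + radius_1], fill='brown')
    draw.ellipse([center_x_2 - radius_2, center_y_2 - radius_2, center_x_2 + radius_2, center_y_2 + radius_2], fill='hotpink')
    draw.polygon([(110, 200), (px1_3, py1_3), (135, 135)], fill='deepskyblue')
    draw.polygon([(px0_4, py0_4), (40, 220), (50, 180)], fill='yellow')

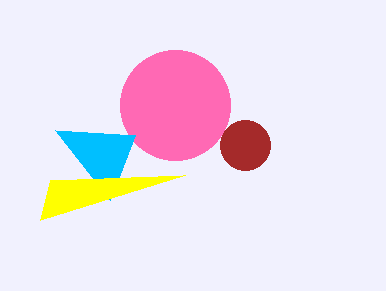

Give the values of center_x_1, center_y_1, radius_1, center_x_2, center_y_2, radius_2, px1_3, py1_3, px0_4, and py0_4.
center_x_1 = 245; center_y_1 = 145; radius_1 = 25; center_x_2 = 175; center_y_2 = 105; radius_2 = 55; px1_3 = 55; py1_3 = 130; px0_4 = 185; py0_4 = 175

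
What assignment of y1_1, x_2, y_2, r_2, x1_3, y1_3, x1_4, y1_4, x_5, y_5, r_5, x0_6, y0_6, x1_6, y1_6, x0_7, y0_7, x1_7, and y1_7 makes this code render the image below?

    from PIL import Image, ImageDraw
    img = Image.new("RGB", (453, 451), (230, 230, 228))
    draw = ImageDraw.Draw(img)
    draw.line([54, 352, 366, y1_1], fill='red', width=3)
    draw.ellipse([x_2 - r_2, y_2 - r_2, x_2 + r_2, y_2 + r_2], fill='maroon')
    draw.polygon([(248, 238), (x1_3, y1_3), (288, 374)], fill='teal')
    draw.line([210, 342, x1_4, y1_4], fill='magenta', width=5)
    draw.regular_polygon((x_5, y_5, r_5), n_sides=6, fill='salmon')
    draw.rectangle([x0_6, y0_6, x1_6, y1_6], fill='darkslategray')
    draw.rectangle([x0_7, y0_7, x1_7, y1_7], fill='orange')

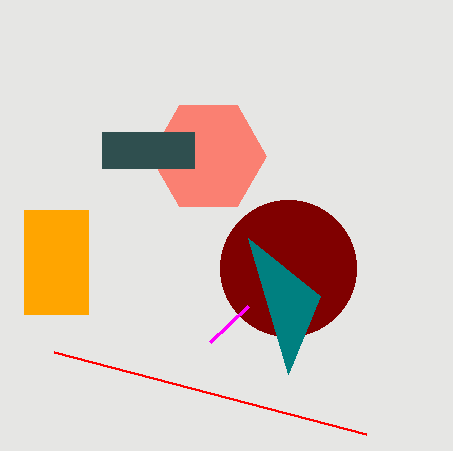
y1_1 = 434; x_2 = 288; y_2 = 268; r_2 = 68; x1_3 = 320; y1_3 = 296; x1_4 = 248; y1_4 = 306; x_5 = 208; y_5 = 156; r_5 = 58; x0_6 = 102; y0_6 = 132; x1_6 = 194; y1_6 = 168; x0_7 = 24; y0_7 = 210; x1_7 = 88; y1_7 = 314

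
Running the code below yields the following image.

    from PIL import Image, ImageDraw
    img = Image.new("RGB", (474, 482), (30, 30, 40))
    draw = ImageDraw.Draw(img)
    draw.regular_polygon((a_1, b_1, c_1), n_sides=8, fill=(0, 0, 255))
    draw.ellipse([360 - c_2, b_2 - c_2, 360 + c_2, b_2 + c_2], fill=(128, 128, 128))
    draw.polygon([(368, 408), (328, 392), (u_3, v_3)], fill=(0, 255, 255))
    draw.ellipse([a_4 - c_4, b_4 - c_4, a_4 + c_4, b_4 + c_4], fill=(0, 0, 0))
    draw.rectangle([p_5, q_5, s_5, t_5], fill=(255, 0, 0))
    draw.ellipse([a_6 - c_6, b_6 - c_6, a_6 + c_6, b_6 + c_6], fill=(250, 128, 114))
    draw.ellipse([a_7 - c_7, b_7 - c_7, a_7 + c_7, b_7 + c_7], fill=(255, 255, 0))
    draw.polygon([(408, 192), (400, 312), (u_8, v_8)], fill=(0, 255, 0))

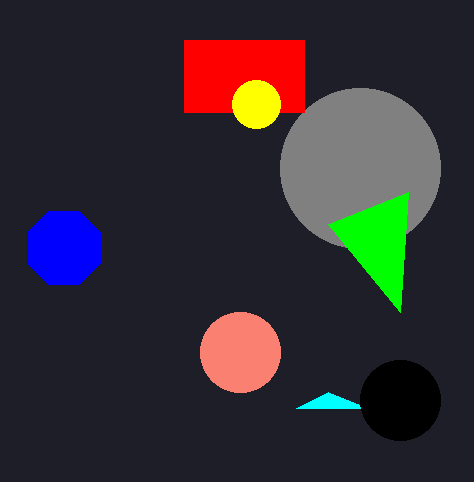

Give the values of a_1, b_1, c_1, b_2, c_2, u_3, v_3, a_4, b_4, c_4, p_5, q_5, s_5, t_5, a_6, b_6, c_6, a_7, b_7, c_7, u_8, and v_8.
a_1 = 64, b_1 = 248, c_1 = 40, b_2 = 168, c_2 = 80, u_3 = 296, v_3 = 408, a_4 = 400, b_4 = 400, c_4 = 40, p_5 = 184, q_5 = 40, s_5 = 304, t_5 = 112, a_6 = 240, b_6 = 352, c_6 = 40, a_7 = 256, b_7 = 104, c_7 = 24, u_8 = 328, v_8 = 224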